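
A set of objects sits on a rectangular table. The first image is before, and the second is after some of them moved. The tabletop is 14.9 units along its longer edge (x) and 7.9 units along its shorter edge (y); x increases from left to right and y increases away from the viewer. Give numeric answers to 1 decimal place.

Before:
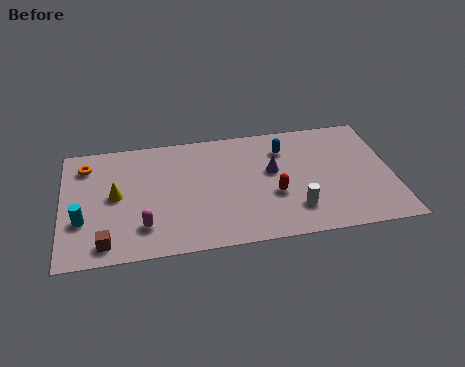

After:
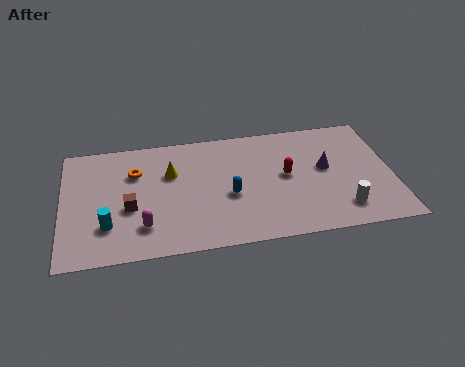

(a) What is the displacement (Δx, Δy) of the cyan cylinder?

(1.1, -0.5)

From the two frames, the cyan cylinder sits at roughly (0.9, 2.7) before and (2.0, 2.2) after.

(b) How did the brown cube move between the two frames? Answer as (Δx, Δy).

(1.1, 2.1)

The brown cube started near (1.9, 1.1) and ended near (3.0, 3.2).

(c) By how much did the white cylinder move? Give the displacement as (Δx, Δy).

(2.1, -0.3)

The white cylinder was at about (10.4, 1.9) and moved to about (12.5, 1.6).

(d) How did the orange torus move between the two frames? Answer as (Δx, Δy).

(2.2, -0.8)

From the two frames, the orange torus sits at roughly (1.1, 6.3) before and (3.3, 5.5) after.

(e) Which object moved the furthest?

the blue capsule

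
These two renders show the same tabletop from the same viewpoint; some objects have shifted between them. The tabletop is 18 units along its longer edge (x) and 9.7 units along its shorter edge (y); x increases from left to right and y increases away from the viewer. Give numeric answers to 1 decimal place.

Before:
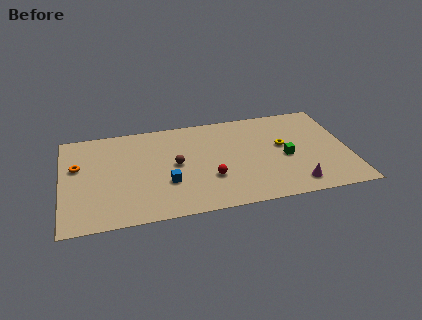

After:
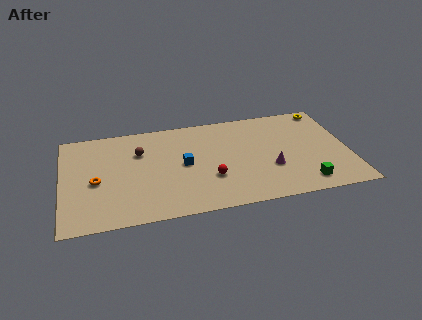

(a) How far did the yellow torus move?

4.4

The yellow torus moved from about (13.9, 5.5) to (16.9, 8.7), a distance of √(3.0² + 3.2²) ≈ 4.4.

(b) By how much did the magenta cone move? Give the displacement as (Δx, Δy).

(-1.4, 1.9)

From the two frames, the magenta cone sits at roughly (14.4, 1.5) before and (13.0, 3.4) after.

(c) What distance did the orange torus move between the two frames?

2.0

From (1.0, 6.0) to (2.1, 4.3), the orange torus covered √(1.1² + 1.7²) ≈ 2.0 units.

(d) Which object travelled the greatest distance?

the yellow torus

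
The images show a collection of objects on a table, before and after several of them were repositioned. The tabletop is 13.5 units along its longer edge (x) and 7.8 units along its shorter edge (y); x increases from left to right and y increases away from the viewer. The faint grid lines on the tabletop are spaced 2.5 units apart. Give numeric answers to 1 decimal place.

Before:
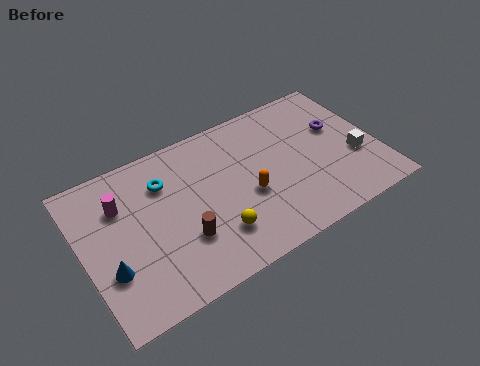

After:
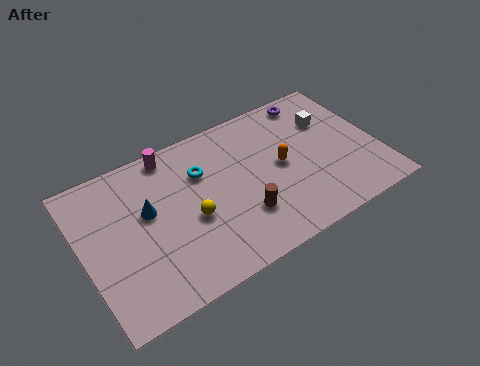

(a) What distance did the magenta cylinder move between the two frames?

2.9

From (1.9, 5.5) to (4.4, 7.0), the magenta cylinder covered √(2.5² + 1.5²) ≈ 2.9 units.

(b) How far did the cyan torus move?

1.7

The cyan torus moved from about (3.9, 5.7) to (5.6, 5.4), a distance of √(1.7² + 0.3²) ≈ 1.7.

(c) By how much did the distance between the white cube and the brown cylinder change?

-2.6

Before: roughly 8.1 units apart; after: 5.5. That's 2.6 units closer together.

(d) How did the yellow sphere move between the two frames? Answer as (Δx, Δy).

(-0.9, 1.3)

The yellow sphere was at about (5.7, 2.0) and moved to about (4.8, 3.3).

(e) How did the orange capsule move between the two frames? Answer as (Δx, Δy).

(1.7, 0.8)

The orange capsule was at about (7.4, 3.2) and moved to about (9.1, 4.0).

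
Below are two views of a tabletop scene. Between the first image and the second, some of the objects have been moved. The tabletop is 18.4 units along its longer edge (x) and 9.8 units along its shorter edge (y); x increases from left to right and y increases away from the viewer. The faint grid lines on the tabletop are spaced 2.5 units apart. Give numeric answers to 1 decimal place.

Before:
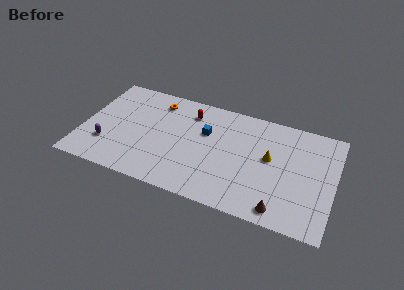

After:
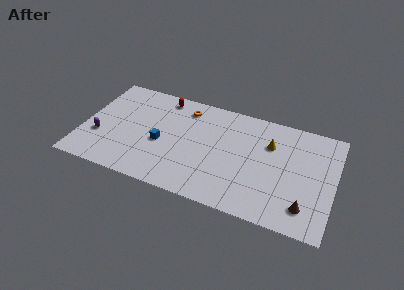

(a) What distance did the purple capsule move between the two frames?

0.8

From (1.9, 2.8) to (1.3, 3.4), the purple capsule covered √(0.6² + 0.6²) ≈ 0.8 units.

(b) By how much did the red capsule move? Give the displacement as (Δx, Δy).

(-2.1, 0.8)

From the two frames, the red capsule sits at roughly (7.6, 7.8) before and (5.5, 8.6) after.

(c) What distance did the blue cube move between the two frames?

3.7

The blue cube moved from about (8.9, 6.3) to (5.8, 4.2), a distance of √(3.1² + 2.1²) ≈ 3.7.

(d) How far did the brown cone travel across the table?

1.9

The brown cone was near (14.8, 1.2) before and (16.5, 2.0) after, so it travelled √(1.7² + 0.8²) ≈ 1.9 units.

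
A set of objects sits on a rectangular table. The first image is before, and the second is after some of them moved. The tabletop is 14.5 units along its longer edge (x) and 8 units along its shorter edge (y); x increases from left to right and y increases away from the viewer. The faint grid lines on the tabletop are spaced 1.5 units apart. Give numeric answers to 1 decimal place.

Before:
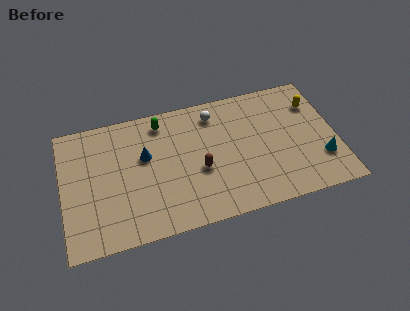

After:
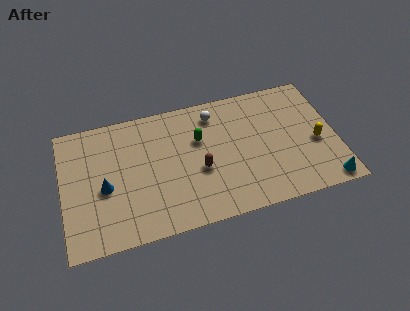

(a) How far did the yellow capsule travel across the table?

2.5

The yellow capsule was near (13.5, 5.9) before and (13.4, 3.4) after, so it travelled √(0.1² + 2.5²) ≈ 2.5 units.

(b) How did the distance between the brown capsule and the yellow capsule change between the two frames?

-0.6

They were about 6.8 units apart before and 6.2 after — 0.6 units closer together.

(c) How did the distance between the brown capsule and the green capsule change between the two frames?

-2.0

The distance was about 3.9 in the first image and 1.9 in the second, so they moved 2.0 units closer together.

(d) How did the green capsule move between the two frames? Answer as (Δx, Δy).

(1.9, -1.6)

The green capsule was at about (5.4, 6.8) and moved to about (7.3, 5.2).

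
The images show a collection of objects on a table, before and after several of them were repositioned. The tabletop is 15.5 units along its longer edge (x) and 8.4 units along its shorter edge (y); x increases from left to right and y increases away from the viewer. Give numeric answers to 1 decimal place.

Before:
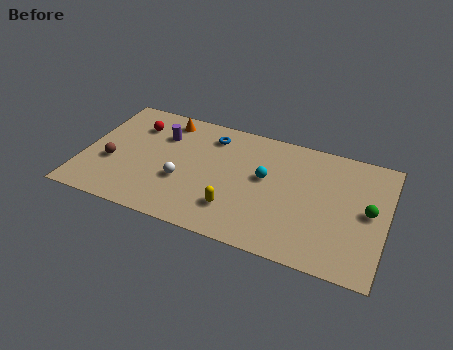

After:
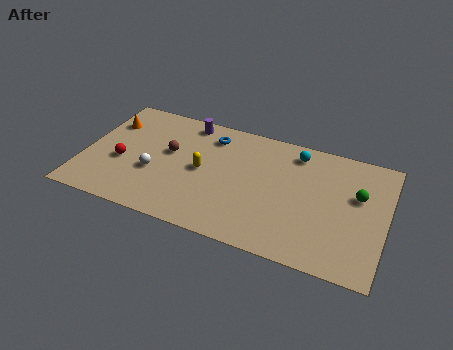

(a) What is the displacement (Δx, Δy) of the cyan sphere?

(1.4, 2.3)

The cyan sphere was at about (9.3, 4.8) and moved to about (10.7, 7.1).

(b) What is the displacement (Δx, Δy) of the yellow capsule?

(-1.9, 2.1)

From the two frames, the yellow capsule sits at roughly (8.0, 2.1) before and (6.1, 4.2) after.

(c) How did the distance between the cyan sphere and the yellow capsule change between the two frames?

+2.4

Before: roughly 3.0 units apart; after: 5.4. That's 2.4 units further apart.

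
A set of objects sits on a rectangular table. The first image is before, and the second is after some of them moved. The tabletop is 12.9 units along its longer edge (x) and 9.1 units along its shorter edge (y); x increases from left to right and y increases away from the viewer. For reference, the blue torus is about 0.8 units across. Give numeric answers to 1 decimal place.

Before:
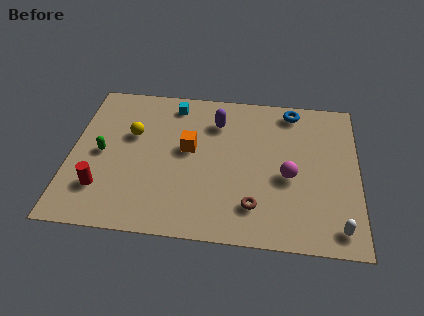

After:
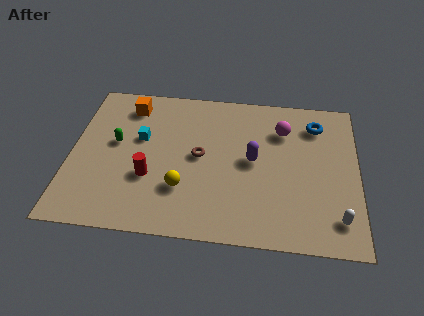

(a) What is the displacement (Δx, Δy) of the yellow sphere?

(2.4, -3.0)

The yellow sphere was at about (2.7, 5.7) and moved to about (5.1, 2.7).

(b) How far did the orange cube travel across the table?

3.7

The orange cube was near (5.3, 5.1) before and (2.5, 7.5) after, so it travelled √(2.8² + 2.4²) ≈ 3.7 units.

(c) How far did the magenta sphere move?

2.8

The magenta sphere moved from about (9.8, 3.9) to (9.5, 6.7), a distance of √(0.3² + 2.8²) ≈ 2.8.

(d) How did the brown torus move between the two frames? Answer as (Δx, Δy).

(-2.5, 2.7)

From the two frames, the brown torus sits at roughly (8.3, 2.0) before and (5.8, 4.7) after.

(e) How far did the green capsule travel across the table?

0.9

The green capsule moved from about (1.4, 4.4) to (2.0, 5.1), a distance of √(0.6² + 0.7²) ≈ 0.9.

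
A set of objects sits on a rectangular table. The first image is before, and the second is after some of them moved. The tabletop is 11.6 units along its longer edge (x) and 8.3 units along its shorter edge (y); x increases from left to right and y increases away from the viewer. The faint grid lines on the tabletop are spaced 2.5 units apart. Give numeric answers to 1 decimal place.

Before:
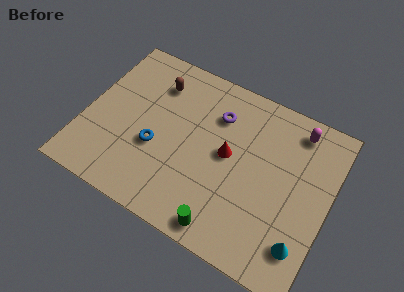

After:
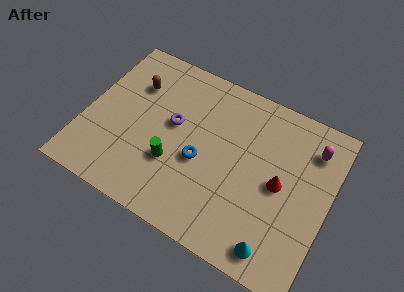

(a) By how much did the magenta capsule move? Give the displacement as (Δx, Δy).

(0.8, -0.6)

The magenta capsule started near (9.7, 7.1) and ended near (10.5, 6.5).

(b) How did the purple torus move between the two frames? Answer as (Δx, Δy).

(-1.9, -1.4)

The purple torus started near (6.0, 6.1) and ended near (4.1, 4.7).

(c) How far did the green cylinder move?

3.4

From (7.2, 0.9) to (4.4, 2.8), the green cylinder covered √(2.8² + 1.9²) ≈ 3.4 units.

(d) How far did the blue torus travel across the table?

2.1

From (3.5, 3.2) to (5.6, 3.5), the blue torus covered √(2.1² + 0.3²) ≈ 2.1 units.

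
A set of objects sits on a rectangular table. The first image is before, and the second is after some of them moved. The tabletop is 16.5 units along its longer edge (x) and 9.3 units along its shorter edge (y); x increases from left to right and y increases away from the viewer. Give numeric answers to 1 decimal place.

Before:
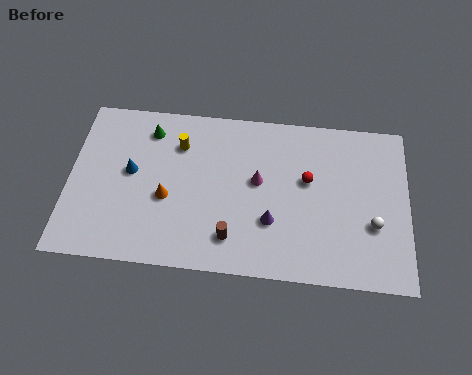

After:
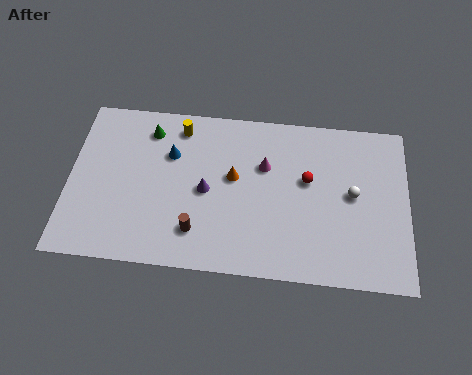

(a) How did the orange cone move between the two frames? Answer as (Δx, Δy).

(3.2, 1.5)

From the two frames, the orange cone sits at roughly (4.8, 3.8) before and (8.0, 5.3) after.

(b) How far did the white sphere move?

1.9

The white sphere was near (14.8, 3.3) before and (13.8, 4.9) after, so it travelled √(1.0² + 1.6²) ≈ 1.9 units.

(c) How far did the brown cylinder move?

1.7

From (8.0, 1.9) to (6.3, 2.1), the brown cylinder covered √(1.7² + 0.2²) ≈ 1.7 units.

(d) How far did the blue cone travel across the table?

2.2

From (3.0, 5.1) to (4.9, 6.3), the blue cone covered √(1.9² + 1.2²) ≈ 2.2 units.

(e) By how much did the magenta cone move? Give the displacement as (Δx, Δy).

(0.3, 0.9)

From the two frames, the magenta cone sits at roughly (9.2, 5.2) before and (9.5, 6.1) after.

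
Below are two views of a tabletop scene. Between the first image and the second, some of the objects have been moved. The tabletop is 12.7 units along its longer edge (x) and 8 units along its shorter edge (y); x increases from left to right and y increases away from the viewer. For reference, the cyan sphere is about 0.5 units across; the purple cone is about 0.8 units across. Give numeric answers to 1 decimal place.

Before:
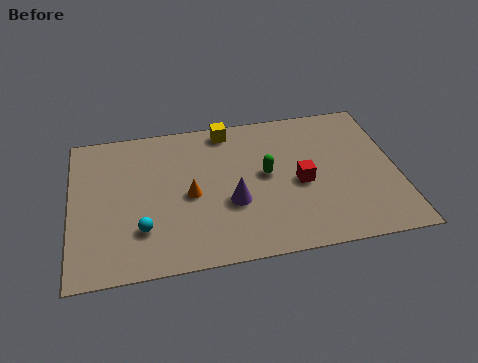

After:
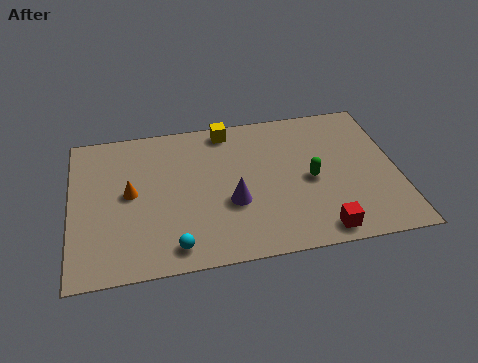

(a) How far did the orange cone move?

2.4

From (4.6, 3.7) to (2.3, 4.2), the orange cone covered √(2.3² + 0.5²) ≈ 2.4 units.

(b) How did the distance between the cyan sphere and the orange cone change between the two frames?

+1.1

The distance was about 2.4 in the first image and 3.5 in the second, so they moved 1.1 units further apart.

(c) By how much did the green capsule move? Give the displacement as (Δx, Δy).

(1.7, -0.6)

The green capsule was at about (7.6, 4.3) and moved to about (9.3, 3.7).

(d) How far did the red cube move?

2.8

The red cube was near (8.9, 3.6) before and (9.5, 0.9) after, so it travelled √(0.6² + 2.7²) ≈ 2.8 units.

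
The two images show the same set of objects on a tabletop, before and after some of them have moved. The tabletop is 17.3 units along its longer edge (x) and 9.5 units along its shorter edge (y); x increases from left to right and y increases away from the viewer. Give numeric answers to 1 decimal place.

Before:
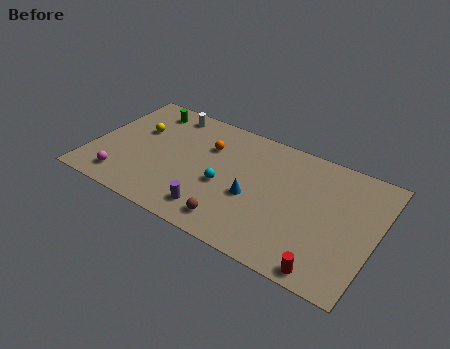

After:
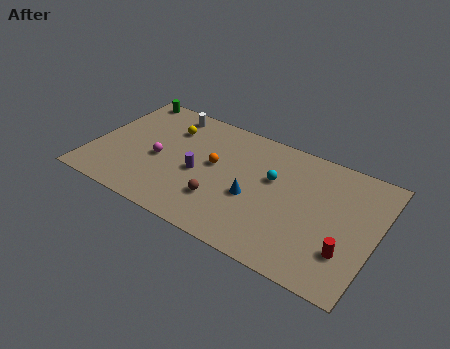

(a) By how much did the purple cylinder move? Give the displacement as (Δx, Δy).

(-1.3, 2.5)

The purple cylinder was at about (7.9, 1.7) and moved to about (6.6, 4.2).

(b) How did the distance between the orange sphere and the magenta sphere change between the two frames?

-3.2

Before: roughly 6.7 units apart; after: 3.5. That's 3.2 units closer together.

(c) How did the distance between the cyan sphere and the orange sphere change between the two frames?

+0.6

Before: roughly 3.0 units apart; after: 3.6. That's 0.6 units further apart.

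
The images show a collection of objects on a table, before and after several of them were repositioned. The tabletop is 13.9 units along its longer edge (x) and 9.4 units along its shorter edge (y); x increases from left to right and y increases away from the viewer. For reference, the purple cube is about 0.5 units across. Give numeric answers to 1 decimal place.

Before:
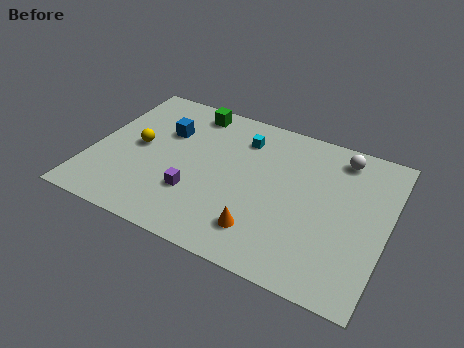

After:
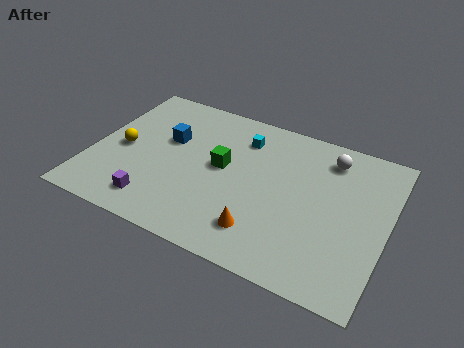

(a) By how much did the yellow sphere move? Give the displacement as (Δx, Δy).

(-0.7, -0.4)

The yellow sphere was at about (2.1, 4.8) and moved to about (1.4, 4.4).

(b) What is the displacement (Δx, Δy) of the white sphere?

(-0.5, -0.3)

The white sphere started near (11.4, 8.0) and ended near (10.9, 7.7).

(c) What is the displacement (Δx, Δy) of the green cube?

(1.9, -3.1)

From the two frames, the green cube sits at roughly (4.2, 8.2) before and (6.1, 5.1) after.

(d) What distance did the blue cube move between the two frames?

0.5

From (3.2, 6.3) to (3.4, 5.8), the blue cube covered √(0.2² + 0.5²) ≈ 0.5 units.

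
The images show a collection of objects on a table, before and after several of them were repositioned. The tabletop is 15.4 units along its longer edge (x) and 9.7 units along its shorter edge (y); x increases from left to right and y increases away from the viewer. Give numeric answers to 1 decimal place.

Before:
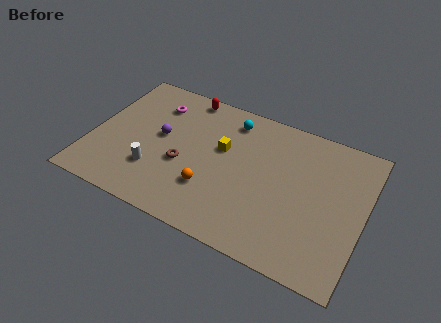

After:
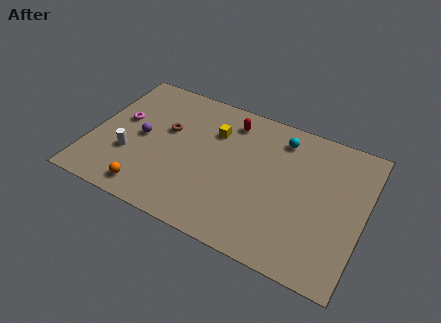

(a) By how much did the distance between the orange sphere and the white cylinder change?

-0.8

Before: roughly 3.2 units apart; after: 2.4. That's 0.8 units closer together.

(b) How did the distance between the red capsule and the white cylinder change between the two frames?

+0.9

They were about 6.1 units apart before and 7.0 after — 0.9 units further apart.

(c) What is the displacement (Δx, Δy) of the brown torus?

(-1.2, 2.0)

The brown torus was at about (5.3, 3.9) and moved to about (4.1, 5.9).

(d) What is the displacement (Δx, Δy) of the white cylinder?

(-1.5, 0.5)

The white cylinder was at about (3.8, 2.8) and moved to about (2.3, 3.3).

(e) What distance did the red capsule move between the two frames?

2.8

From (4.8, 8.8) to (7.5, 8.0), the red capsule covered √(2.7² + 0.8²) ≈ 2.8 units.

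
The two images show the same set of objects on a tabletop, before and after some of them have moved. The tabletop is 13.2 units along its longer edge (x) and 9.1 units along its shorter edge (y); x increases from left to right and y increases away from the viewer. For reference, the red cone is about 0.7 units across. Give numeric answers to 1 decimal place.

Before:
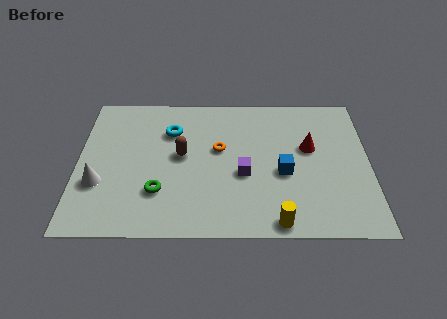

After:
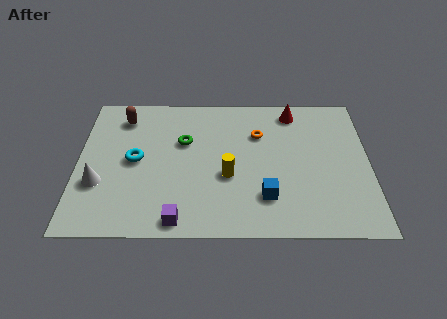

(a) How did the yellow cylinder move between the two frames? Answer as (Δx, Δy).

(-2.2, 2.8)

From the two frames, the yellow cylinder sits at roughly (9.0, 0.8) before and (6.8, 3.6) after.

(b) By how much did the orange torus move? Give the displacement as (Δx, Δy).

(1.8, 1.0)

From the two frames, the orange torus sits at roughly (6.4, 5.3) before and (8.2, 6.3) after.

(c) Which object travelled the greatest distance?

the purple cube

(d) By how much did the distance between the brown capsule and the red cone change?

+2.0

Before: roughly 5.8 units apart; after: 7.8. That's 2.0 units further apart.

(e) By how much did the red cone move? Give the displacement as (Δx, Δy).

(-0.7, 2.4)

The red cone was at about (10.5, 5.4) and moved to about (9.8, 7.8).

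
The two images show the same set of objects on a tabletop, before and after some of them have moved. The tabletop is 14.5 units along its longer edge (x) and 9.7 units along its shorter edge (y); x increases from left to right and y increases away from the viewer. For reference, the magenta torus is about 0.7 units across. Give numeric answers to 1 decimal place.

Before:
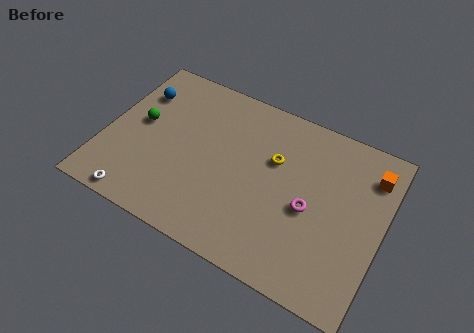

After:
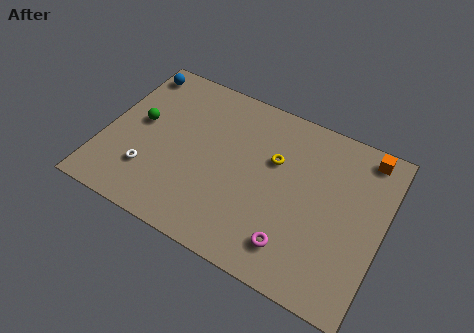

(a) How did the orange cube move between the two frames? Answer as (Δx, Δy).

(-0.4, 1.0)

From the two frames, the orange cube sits at roughly (13.6, 7.6) before and (13.2, 8.6) after.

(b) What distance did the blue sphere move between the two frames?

1.4

The blue sphere moved from about (1.3, 7.1) to (0.9, 8.4), a distance of √(0.4² + 1.3²) ≈ 1.4.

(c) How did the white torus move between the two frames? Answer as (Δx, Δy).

(0.3, 1.8)

The white torus started near (2.3, 0.8) and ended near (2.6, 2.6).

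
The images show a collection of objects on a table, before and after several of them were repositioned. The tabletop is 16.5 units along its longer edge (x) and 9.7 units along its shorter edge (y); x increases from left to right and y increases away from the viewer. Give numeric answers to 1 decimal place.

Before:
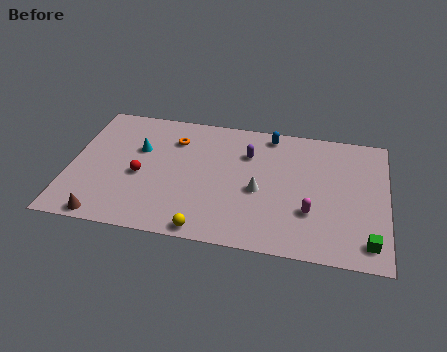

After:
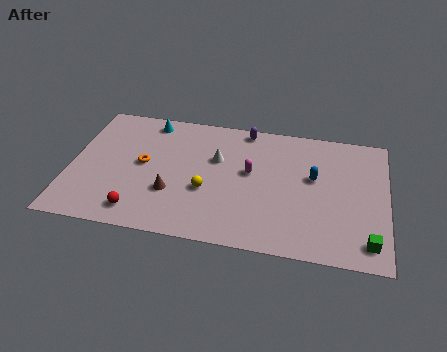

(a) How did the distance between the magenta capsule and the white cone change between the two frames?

-1.0

They were about 2.9 units apart before and 1.9 after — 1.0 units closer together.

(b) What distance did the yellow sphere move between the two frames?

2.9

The yellow sphere was near (7.3, 0.8) before and (7.2, 3.7) after, so it travelled √(0.1² + 2.9²) ≈ 2.9 units.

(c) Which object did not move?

the green cube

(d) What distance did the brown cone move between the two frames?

4.1

The brown cone moved from about (2.1, 0.8) to (5.4, 3.2), a distance of √(3.3² + 2.4²) ≈ 4.1.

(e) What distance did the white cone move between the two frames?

3.0

The white cone moved from about (9.9, 4.2) to (7.6, 6.2), a distance of √(2.3² + 2.0²) ≈ 3.0.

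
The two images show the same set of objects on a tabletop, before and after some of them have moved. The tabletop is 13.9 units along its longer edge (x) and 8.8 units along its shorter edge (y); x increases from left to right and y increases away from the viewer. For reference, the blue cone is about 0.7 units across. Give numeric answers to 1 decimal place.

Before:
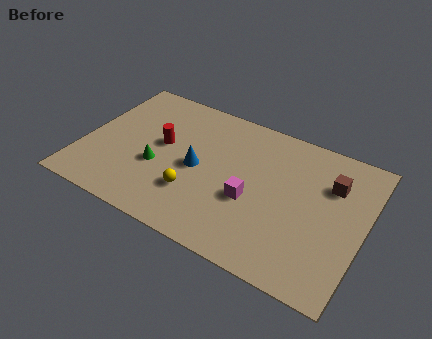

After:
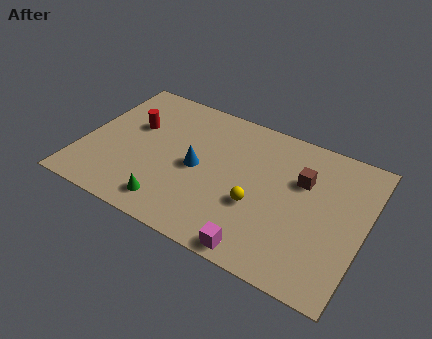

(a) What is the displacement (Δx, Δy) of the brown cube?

(-1.4, -0.4)

The brown cube was at about (12.1, 6.2) and moved to about (10.7, 5.8).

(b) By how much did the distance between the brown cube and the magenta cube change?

+0.7

Before: roughly 4.5 units apart; after: 5.2. That's 0.7 units further apart.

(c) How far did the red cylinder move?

1.6

The red cylinder moved from about (3.8, 4.9) to (2.3, 5.5), a distance of √(1.5² + 0.6²) ≈ 1.6.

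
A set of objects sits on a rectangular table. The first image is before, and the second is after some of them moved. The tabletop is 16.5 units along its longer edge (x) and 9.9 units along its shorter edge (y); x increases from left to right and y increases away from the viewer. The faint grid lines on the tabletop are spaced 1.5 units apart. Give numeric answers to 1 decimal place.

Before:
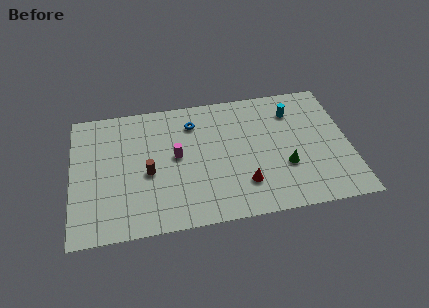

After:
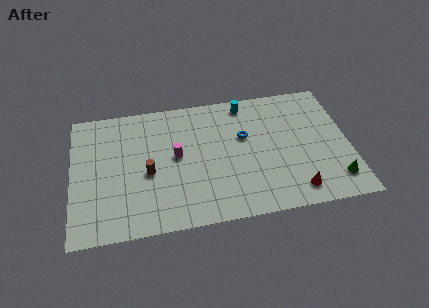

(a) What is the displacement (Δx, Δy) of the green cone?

(2.9, -1.5)

The green cone was at about (12.6, 3.4) and moved to about (15.5, 1.9).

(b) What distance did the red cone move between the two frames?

3.2

The red cone moved from about (10.1, 2.5) to (13.1, 1.5), a distance of √(3.0² + 1.0²) ≈ 3.2.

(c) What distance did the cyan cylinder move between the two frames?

3.0

The cyan cylinder was near (13.3, 7.6) before and (10.5, 8.7) after, so it travelled √(2.8² + 1.1²) ≈ 3.0 units.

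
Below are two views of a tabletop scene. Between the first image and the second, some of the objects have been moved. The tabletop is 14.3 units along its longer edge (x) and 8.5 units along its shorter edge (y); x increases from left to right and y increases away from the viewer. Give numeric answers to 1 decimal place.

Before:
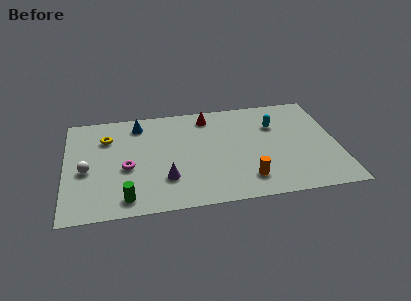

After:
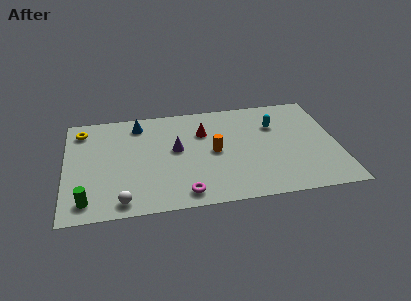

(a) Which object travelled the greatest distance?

the magenta torus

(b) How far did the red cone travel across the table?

1.3

From (7.6, 7.2) to (7.3, 5.9), the red cone covered √(0.3² + 1.3²) ≈ 1.3 units.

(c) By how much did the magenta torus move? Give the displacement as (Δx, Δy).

(2.9, -2.5)

The magenta torus started near (3.2, 3.6) and ended near (6.1, 1.1).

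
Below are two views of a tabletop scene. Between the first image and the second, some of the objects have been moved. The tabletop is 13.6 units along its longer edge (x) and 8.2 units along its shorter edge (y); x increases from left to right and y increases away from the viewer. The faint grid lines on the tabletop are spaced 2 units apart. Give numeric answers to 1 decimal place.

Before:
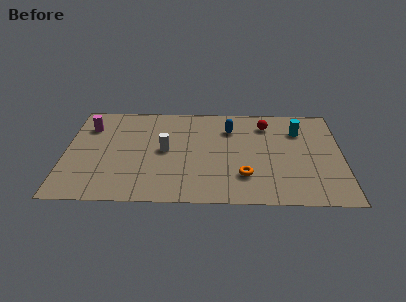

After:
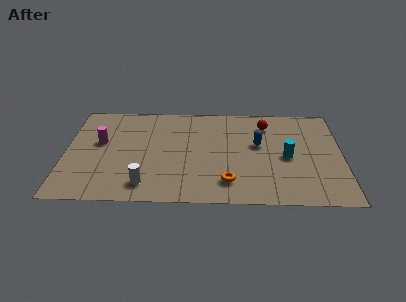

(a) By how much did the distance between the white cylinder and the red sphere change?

+2.3

The distance was about 5.5 in the first image and 7.8 in the second, so they moved 2.3 units further apart.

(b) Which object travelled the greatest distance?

the white cylinder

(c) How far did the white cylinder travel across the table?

2.9

The white cylinder was near (4.9, 4.2) before and (4.0, 1.4) after, so it travelled √(0.9² + 2.8²) ≈ 2.9 units.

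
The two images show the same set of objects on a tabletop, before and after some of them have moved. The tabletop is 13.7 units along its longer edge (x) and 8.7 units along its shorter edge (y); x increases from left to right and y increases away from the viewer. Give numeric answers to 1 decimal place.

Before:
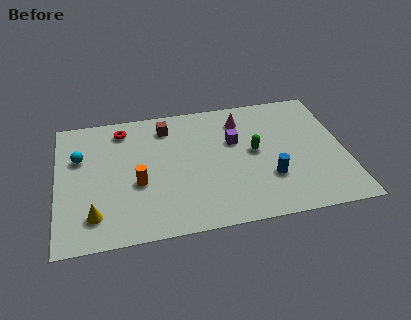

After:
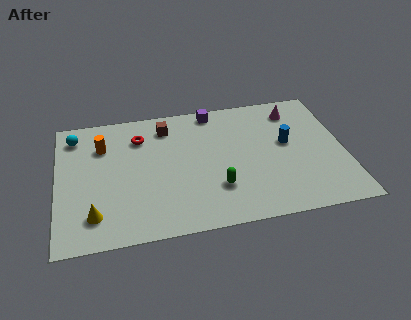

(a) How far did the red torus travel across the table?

1.1

From (3.2, 7.3) to (4.0, 6.6), the red torus covered √(0.8² + 0.7²) ≈ 1.1 units.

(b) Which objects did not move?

the brown cube and the yellow cone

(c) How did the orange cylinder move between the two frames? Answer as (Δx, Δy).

(-1.6, 2.8)

From the two frames, the orange cylinder sits at roughly (3.8, 3.5) before and (2.2, 6.3) after.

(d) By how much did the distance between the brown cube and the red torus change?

-0.7

Before: roughly 2.1 units apart; after: 1.4. That's 0.7 units closer together.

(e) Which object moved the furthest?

the orange cylinder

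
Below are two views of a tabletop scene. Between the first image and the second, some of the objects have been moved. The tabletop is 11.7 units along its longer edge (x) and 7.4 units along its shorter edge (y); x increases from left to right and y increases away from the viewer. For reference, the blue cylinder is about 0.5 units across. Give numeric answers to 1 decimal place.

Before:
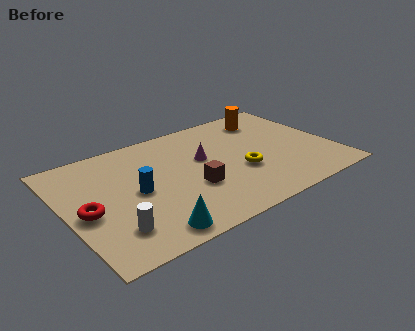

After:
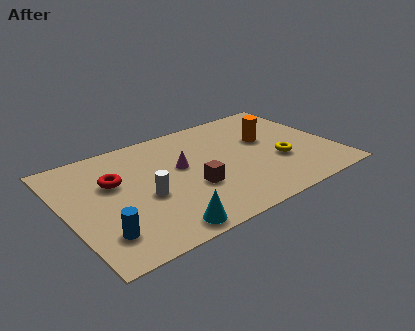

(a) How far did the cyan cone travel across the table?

0.5

The cyan cone was near (3.1, 0.9) before and (3.6, 0.8) after, so it travelled √(0.5² + 0.1²) ≈ 0.5 units.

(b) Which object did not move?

the brown cube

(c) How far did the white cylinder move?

2.1

The white cylinder was near (1.7, 1.7) before and (3.3, 3.1) after, so it travelled √(1.6² + 1.4²) ≈ 2.1 units.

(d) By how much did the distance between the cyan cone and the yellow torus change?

+1.1

They were about 4.8 units apart before and 5.9 after — 1.1 units further apart.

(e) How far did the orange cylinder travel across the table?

1.6

The orange cylinder was near (9.4, 6.0) before and (9.0, 4.5) after, so it travelled √(0.4² + 1.5²) ≈ 1.6 units.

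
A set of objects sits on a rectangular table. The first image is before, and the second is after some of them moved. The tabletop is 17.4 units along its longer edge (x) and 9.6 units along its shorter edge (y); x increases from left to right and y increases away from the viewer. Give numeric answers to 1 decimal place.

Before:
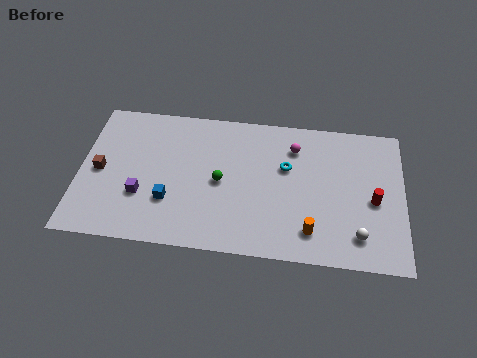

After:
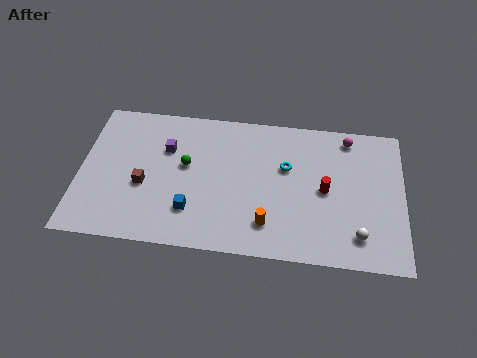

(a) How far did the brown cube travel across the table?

2.5

The brown cube was near (1.1, 4.6) before and (3.5, 3.9) after, so it travelled √(2.4² + 0.7²) ≈ 2.5 units.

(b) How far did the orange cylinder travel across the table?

2.3

The orange cylinder moved from about (12.5, 1.9) to (10.2, 2.1), a distance of √(2.3² + 0.2²) ≈ 2.3.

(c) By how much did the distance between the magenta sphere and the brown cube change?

+1.0

They were about 10.8 units apart before and 11.8 after — 1.0 units further apart.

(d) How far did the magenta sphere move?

3.1

The magenta sphere was near (11.5, 7.4) before and (14.4, 8.4) after, so it travelled √(2.9² + 1.0²) ≈ 3.1 units.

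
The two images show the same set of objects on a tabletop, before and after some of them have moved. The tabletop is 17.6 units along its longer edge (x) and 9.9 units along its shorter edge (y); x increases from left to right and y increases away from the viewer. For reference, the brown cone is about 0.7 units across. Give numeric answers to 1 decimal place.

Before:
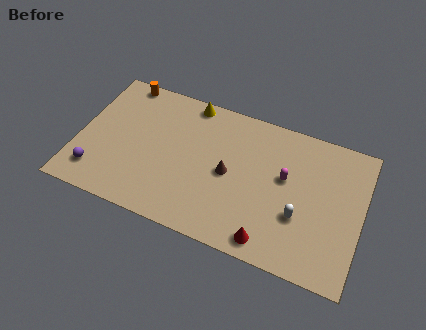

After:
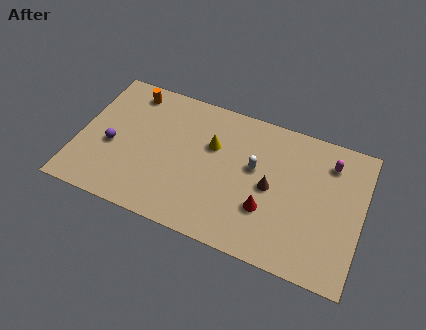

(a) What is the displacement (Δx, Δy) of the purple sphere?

(0.7, 2.2)

The purple sphere was at about (1.4, 2.0) and moved to about (2.1, 4.2).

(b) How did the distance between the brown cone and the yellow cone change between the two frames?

-1.0

They were about 5.1 units apart before and 4.1 after — 1.0 units closer together.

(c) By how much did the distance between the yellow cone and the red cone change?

-4.8

Before: roughly 9.7 units apart; after: 4.9. That's 4.8 units closer together.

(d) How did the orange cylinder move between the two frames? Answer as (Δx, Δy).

(0.6, -0.6)

From the two frames, the orange cylinder sits at roughly (2.2, 9.1) before and (2.8, 8.5) after.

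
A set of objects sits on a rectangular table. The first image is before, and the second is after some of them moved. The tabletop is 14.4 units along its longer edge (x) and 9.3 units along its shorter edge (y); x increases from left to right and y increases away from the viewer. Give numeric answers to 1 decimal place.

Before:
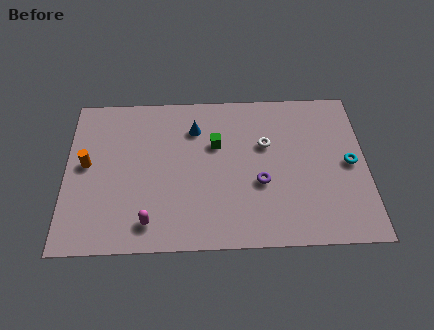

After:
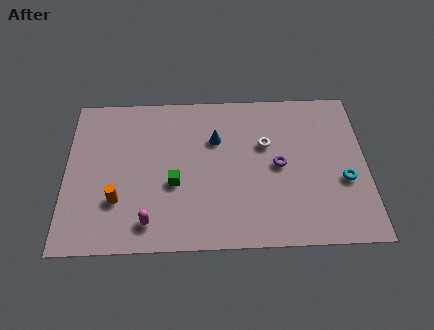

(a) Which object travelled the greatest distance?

the green cube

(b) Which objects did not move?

the magenta capsule and the white torus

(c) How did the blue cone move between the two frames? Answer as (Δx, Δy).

(1.0, -0.7)

From the two frames, the blue cone sits at roughly (6.2, 7.0) before and (7.2, 6.3) after.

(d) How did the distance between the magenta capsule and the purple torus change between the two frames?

+1.2

The distance was about 5.7 in the first image and 6.9 in the second, so they moved 1.2 units further apart.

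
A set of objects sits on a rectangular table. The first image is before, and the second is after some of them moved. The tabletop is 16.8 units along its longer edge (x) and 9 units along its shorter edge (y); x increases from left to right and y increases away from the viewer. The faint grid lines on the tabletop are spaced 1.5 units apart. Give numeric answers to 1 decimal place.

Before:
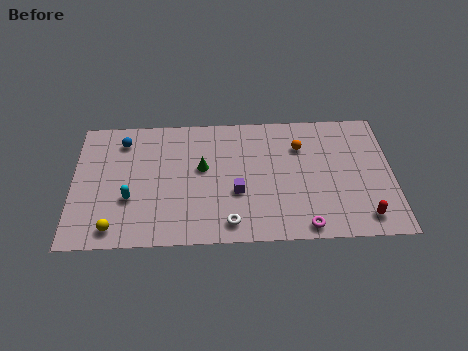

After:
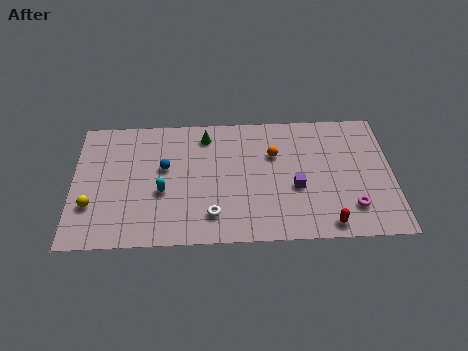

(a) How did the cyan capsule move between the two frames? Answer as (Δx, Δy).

(1.7, 0.4)

From the two frames, the cyan capsule sits at roughly (3.0, 3.2) before and (4.7, 3.6) after.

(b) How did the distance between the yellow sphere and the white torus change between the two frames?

+0.4

They were about 6.0 units apart before and 6.4 after — 0.4 units further apart.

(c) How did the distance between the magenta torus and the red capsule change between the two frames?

-1.4

Before: roughly 3.1 units apart; after: 1.7. That's 1.4 units closer together.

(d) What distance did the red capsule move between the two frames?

1.9

From (15.2, 1.4) to (13.3, 1.0), the red capsule covered √(1.9² + 0.4²) ≈ 1.9 units.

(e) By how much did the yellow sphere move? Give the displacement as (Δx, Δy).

(-1.2, 1.6)

The yellow sphere was at about (2.2, 1.2) and moved to about (1.0, 2.8).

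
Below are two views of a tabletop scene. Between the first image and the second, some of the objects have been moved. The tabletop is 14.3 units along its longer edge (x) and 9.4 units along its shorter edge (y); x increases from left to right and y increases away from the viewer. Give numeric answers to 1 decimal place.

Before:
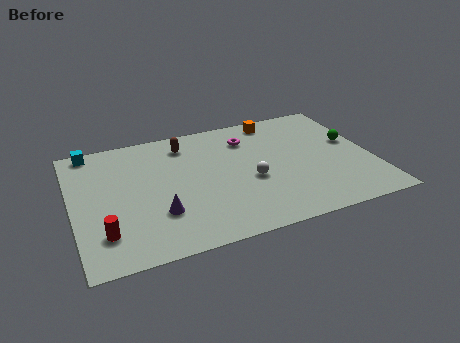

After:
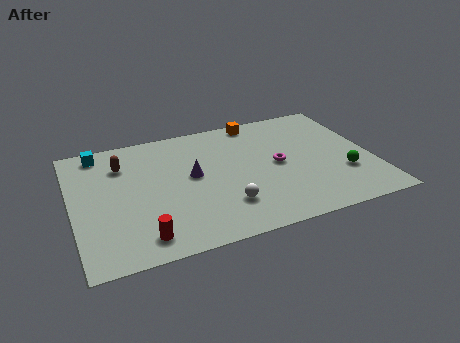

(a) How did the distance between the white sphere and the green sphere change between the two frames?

+0.5

They were about 5.3 units apart before and 5.8 after — 0.5 units further apart.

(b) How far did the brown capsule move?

3.2

The brown capsule moved from about (5.6, 7.7) to (2.5, 7.0), a distance of √(3.1² + 0.7²) ≈ 3.2.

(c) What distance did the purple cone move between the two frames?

2.9

The purple cone moved from about (3.9, 2.8) to (5.7, 5.1), a distance of √(1.8² + 2.3²) ≈ 2.9.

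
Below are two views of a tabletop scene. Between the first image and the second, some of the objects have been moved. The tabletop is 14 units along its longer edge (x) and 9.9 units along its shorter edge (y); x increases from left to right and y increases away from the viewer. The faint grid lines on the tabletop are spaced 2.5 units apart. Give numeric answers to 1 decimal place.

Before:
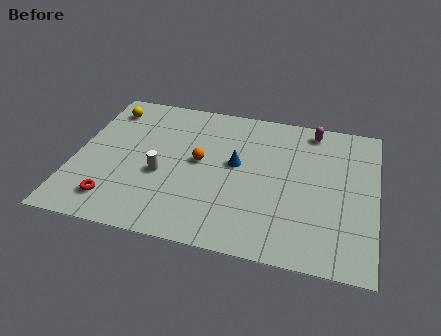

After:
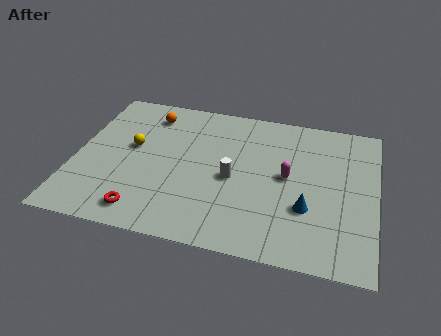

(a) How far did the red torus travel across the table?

1.5

The red torus moved from about (2.1, 1.8) to (3.5, 1.4), a distance of √(1.4² + 0.4²) ≈ 1.5.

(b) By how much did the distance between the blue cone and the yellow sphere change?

+1.8

The distance was about 6.8 in the first image and 8.6 in the second, so they moved 1.8 units further apart.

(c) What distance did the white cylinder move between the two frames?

3.3

The white cylinder moved from about (4.1, 4.0) to (7.4, 4.5), a distance of √(3.3² + 0.5²) ≈ 3.3.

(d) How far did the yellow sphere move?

2.9

From (1.2, 8.1) to (2.6, 5.6), the yellow sphere covered √(1.4² + 2.5²) ≈ 2.9 units.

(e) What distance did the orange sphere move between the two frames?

3.8

The orange sphere was near (5.8, 5.3) before and (3.2, 8.1) after, so it travelled √(2.6² + 2.8²) ≈ 3.8 units.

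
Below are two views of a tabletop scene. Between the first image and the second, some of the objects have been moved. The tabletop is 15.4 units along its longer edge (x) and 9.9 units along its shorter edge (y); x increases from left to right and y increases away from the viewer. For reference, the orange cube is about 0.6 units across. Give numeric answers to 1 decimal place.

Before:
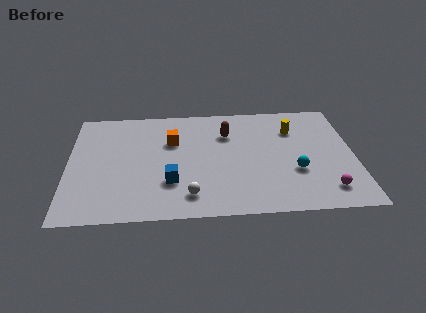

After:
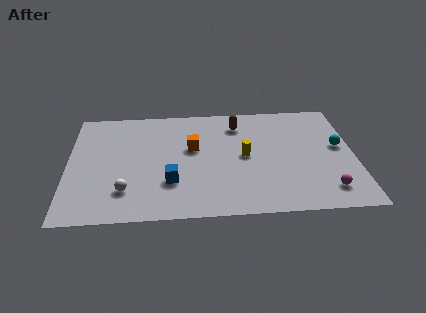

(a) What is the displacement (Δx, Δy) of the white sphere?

(-3.4, 0.6)

The white sphere was at about (6.5, 1.8) and moved to about (3.1, 2.4).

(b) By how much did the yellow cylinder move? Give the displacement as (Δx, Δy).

(-2.7, -2.2)

From the two frames, the yellow cylinder sits at roughly (12.2, 7.2) before and (9.5, 5.0) after.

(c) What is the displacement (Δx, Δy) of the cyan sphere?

(2.4, 2.0)

The cyan sphere started near (12.2, 3.5) and ended near (14.6, 5.5).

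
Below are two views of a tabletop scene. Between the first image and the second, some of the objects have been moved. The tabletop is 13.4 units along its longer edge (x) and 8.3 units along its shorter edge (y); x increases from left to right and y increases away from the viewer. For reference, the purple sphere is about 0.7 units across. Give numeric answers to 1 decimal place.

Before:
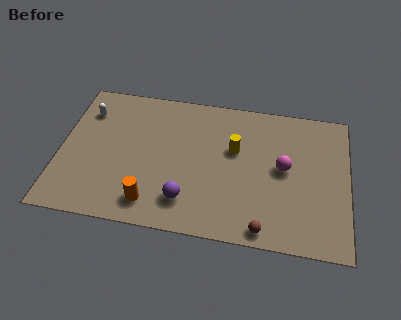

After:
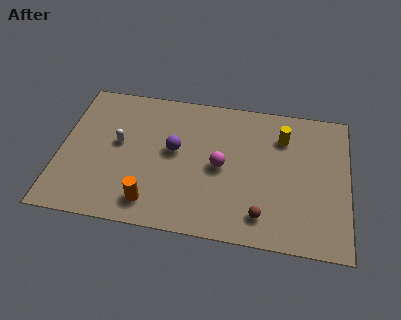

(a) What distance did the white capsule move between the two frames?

2.3

The white capsule was near (1.1, 6.3) before and (2.7, 4.6) after, so it travelled √(1.6² + 1.7²) ≈ 2.3 units.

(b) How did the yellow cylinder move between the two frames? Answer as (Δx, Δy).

(2.2, 1.1)

From the two frames, the yellow cylinder sits at roughly (8.1, 5.1) before and (10.3, 6.2) after.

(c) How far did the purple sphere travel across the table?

2.9

The purple sphere was near (6.0, 1.8) before and (5.3, 4.6) after, so it travelled √(0.7² + 2.8²) ≈ 2.9 units.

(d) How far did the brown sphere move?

0.7

The brown sphere moved from about (9.6, 0.8) to (9.5, 1.5), a distance of √(0.1² + 0.7²) ≈ 0.7.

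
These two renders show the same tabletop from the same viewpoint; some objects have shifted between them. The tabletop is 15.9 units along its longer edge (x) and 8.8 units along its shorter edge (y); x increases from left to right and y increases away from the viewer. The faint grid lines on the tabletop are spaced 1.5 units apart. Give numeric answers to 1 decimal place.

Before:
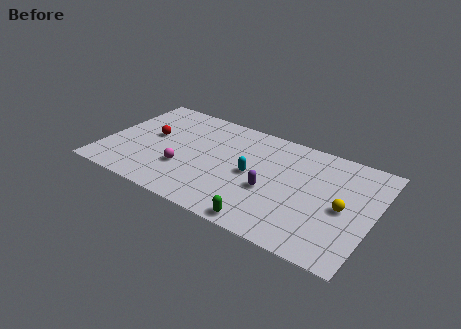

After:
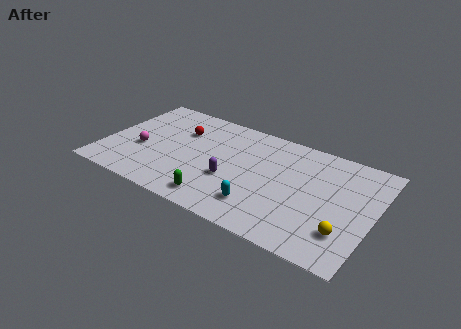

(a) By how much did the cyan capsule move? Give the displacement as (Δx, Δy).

(0.8, -2.3)

The cyan capsule was at about (8.8, 4.3) and moved to about (9.6, 2.0).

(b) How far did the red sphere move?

2.0

From (2.6, 4.9) to (4.2, 6.1), the red sphere covered √(1.6² + 1.2²) ≈ 2.0 units.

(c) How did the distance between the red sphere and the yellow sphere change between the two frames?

-0.6

Before: roughly 11.6 units apart; after: 11.0. That's 0.6 units closer together.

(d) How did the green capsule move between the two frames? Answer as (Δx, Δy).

(-2.9, 0.5)

The green capsule was at about (10.1, 0.8) and moved to about (7.2, 1.3).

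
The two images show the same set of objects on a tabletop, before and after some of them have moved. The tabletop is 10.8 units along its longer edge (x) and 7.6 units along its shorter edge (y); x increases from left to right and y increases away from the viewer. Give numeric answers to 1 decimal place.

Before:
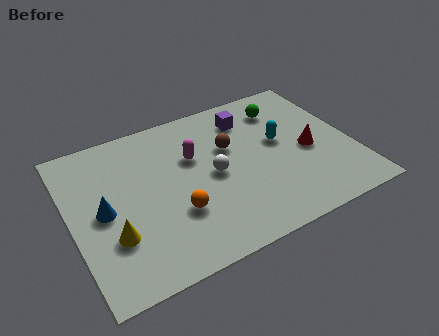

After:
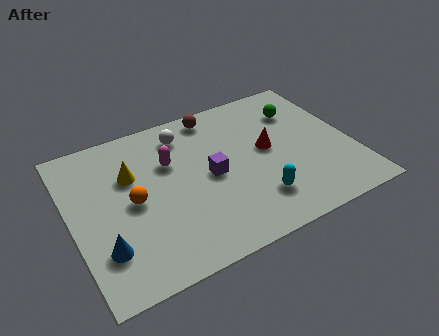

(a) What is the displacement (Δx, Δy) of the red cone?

(-1.5, 0.7)

The red cone was at about (9.1, 3.4) and moved to about (7.6, 4.1).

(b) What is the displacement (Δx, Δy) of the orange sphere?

(-1.5, 1.2)

The orange sphere was at about (3.8, 2.5) and moved to about (2.3, 3.7).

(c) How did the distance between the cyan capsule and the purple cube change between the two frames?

+0.4

The distance was about 2.0 in the first image and 2.4 in the second, so they moved 0.4 units further apart.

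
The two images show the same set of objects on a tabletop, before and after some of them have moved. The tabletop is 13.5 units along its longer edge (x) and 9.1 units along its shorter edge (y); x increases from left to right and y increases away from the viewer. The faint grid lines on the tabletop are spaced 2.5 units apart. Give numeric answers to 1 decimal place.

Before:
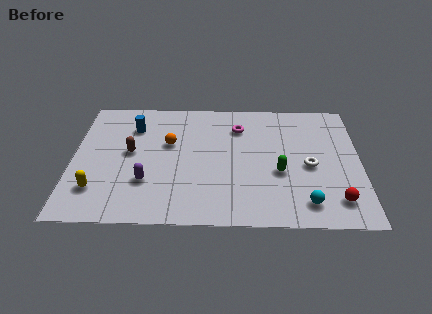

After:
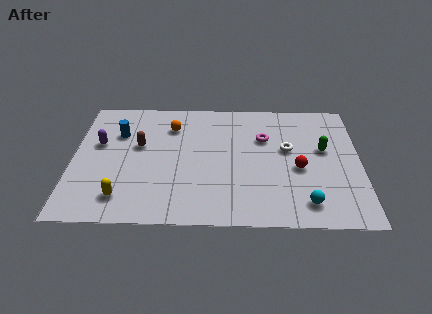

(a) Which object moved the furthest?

the purple capsule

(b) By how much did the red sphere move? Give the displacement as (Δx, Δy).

(-1.7, 2.2)

The red sphere was at about (12.3, 1.7) and moved to about (10.6, 3.9).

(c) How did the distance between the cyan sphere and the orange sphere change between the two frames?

+0.7

The distance was about 7.6 in the first image and 8.3 in the second, so they moved 0.7 units further apart.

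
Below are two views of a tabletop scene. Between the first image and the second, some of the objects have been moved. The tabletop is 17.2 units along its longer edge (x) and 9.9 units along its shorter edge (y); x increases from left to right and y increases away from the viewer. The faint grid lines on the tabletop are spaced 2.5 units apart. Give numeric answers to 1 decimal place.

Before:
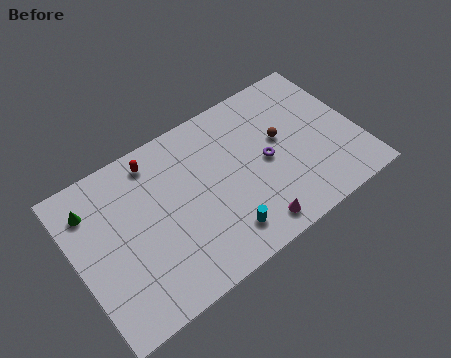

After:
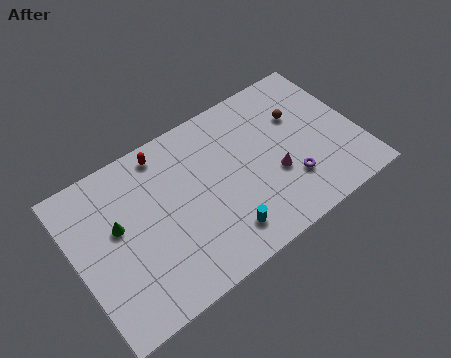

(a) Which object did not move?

the cyan cylinder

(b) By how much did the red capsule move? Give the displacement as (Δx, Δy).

(0.6, 0.2)

The red capsule was at about (5.3, 8.5) and moved to about (5.9, 8.7).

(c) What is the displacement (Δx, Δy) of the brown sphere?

(1.3, 0.9)

The brown sphere was at about (12.7, 5.7) and moved to about (14.0, 6.6).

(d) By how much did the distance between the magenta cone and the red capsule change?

-0.8

Before: roughly 8.6 units apart; after: 7.8. That's 0.8 units closer together.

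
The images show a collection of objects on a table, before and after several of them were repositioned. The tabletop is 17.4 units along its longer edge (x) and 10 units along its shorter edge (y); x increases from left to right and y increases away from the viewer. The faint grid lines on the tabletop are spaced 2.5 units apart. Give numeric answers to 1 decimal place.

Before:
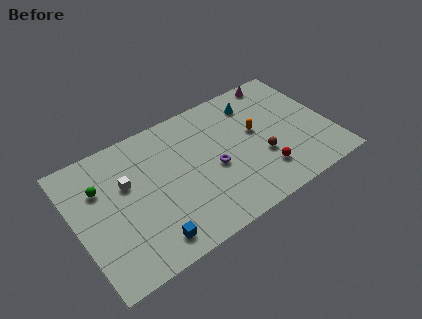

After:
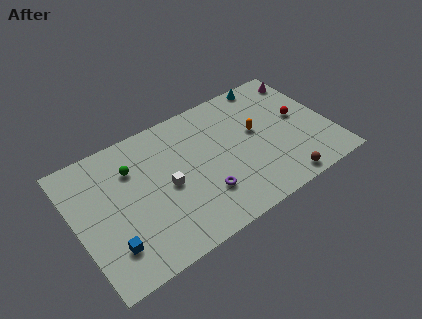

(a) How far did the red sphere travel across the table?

4.3

The red sphere was near (12.4, 2.4) before and (15.5, 5.4) after, so it travelled √(3.1² + 3.0²) ≈ 4.3 units.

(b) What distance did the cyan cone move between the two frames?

1.8

From (12.8, 8.0) to (14.1, 9.2), the cyan cone covered √(1.3² + 1.2²) ≈ 1.8 units.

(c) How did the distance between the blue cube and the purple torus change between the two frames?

+0.7

Before: roughly 5.7 units apart; after: 6.4. That's 0.7 units further apart.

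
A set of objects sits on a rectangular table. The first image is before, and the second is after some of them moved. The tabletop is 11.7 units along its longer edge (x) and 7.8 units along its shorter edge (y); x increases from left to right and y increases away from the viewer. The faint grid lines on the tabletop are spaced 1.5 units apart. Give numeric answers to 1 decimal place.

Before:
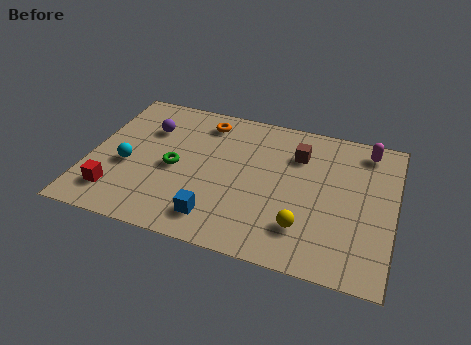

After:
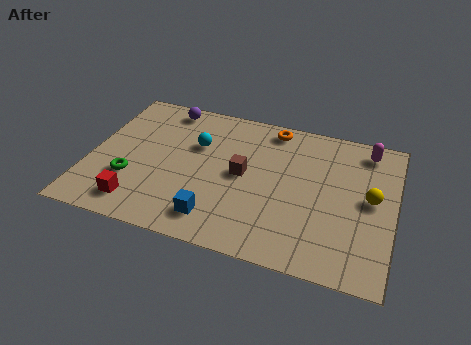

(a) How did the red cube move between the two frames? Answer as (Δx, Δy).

(0.9, -0.3)

The red cube started near (1.2, 1.6) and ended near (2.1, 1.3).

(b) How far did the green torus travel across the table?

1.9

The green torus moved from about (3.3, 3.6) to (1.7, 2.5), a distance of √(1.6² + 1.1²) ≈ 1.9.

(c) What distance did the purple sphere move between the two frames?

1.5

From (2.1, 5.5) to (2.6, 6.9), the purple sphere covered √(0.5² + 1.4²) ≈ 1.5 units.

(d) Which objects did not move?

the magenta capsule and the blue cube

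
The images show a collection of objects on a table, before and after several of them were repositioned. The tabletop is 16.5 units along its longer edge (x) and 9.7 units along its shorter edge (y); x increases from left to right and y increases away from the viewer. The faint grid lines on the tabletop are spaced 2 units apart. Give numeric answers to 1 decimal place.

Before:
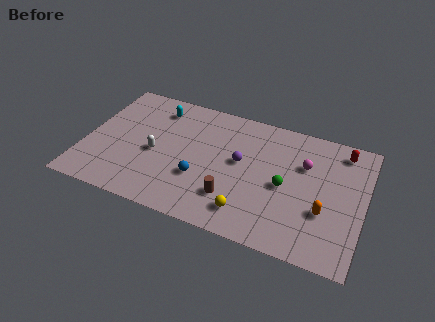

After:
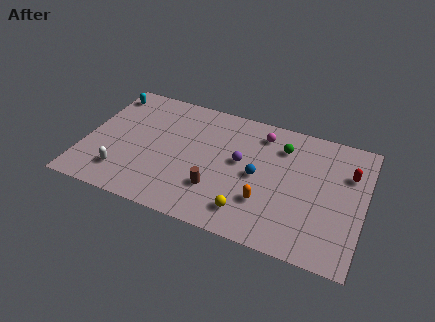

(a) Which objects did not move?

the purple sphere and the yellow sphere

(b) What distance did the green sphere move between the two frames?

2.9

The green sphere moved from about (11.9, 4.5) to (11.5, 7.4), a distance of √(0.4² + 2.9²) ≈ 2.9.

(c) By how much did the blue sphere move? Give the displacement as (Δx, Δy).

(3.3, 1.4)

The blue sphere started near (7.0, 3.3) and ended near (10.3, 4.7).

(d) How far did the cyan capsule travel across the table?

3.1

The cyan capsule was near (3.9, 7.9) before and (0.8, 8.2) after, so it travelled √(3.1² + 0.3²) ≈ 3.1 units.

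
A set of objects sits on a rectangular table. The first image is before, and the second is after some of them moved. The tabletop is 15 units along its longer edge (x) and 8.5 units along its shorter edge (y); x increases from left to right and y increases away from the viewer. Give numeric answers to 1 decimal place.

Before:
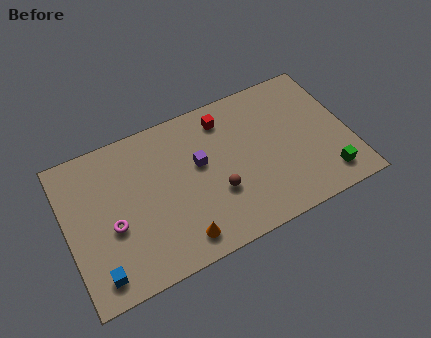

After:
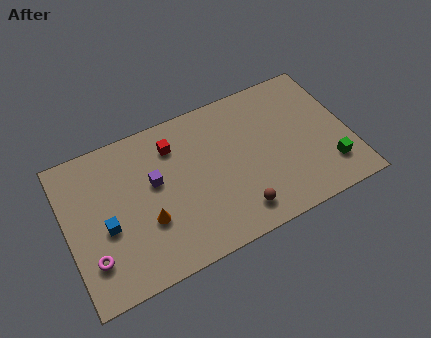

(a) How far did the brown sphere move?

1.7

The brown sphere was near (7.8, 3.0) before and (8.7, 1.5) after, so it travelled √(0.9² + 1.5²) ≈ 1.7 units.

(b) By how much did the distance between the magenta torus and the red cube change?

-0.8

They were about 7.3 units apart before and 6.5 after — 0.8 units closer together.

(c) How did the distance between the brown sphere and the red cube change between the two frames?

+1.7

The distance was about 4.1 in the first image and 5.8 in the second, so they moved 1.7 units further apart.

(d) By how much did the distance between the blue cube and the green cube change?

-0.4

The distance was about 12.2 in the first image and 11.8 in the second, so they moved 0.4 units closer together.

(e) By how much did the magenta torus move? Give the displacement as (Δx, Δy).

(-1.2, -1.3)

From the two frames, the magenta torus sits at roughly (2.3, 3.5) before and (1.1, 2.2) after.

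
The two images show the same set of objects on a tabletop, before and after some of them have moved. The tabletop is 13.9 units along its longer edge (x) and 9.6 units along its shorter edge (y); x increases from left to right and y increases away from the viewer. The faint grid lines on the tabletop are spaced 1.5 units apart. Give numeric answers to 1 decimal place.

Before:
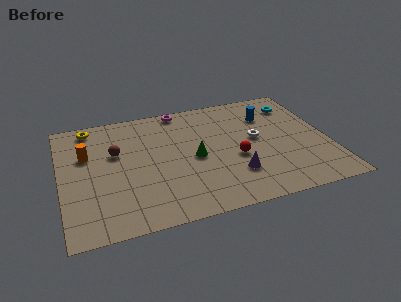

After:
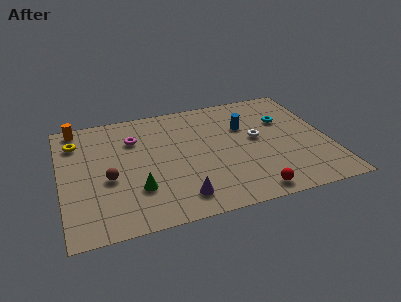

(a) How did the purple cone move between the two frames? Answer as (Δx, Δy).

(-2.9, -1.0)

The purple cone started near (8.8, 2.6) and ended near (5.9, 1.6).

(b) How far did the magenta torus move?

3.2

From (6.5, 8.8) to (3.9, 6.9), the magenta torus covered √(2.6² + 1.9²) ≈ 3.2 units.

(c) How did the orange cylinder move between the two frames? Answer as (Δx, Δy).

(-0.4, 2.5)

The orange cylinder started near (1.4, 6.2) and ended near (1.0, 8.7).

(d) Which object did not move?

the white torus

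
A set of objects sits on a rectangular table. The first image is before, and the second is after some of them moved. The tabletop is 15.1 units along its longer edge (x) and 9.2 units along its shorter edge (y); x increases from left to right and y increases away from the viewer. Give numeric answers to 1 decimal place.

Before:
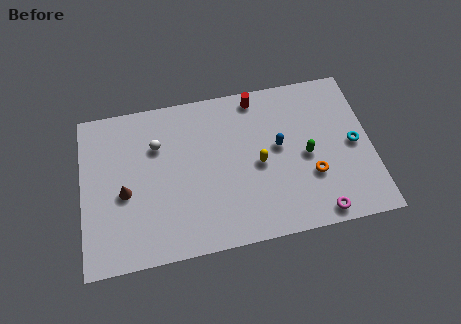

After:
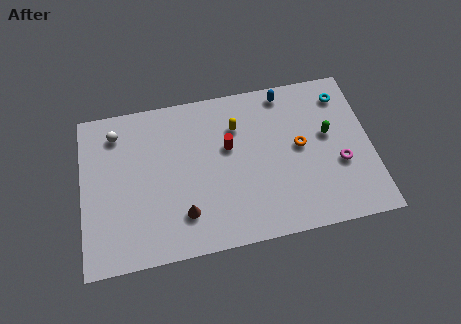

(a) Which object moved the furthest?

the brown cone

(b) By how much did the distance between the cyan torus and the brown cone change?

-1.9

Before: roughly 12.0 units apart; after: 10.1. That's 1.9 units closer together.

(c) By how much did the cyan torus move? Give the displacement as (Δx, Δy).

(-0.4, 3.0)

From the two frames, the cyan torus sits at roughly (14.2, 4.5) before and (13.8, 7.5) after.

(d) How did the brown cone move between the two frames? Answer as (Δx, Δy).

(3.0, -1.8)

The brown cone started near (2.2, 4.0) and ended near (5.2, 2.2).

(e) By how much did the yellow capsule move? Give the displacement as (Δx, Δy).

(-1.0, 2.4)

From the two frames, the yellow capsule sits at roughly (9.2, 4.3) before and (8.2, 6.7) after.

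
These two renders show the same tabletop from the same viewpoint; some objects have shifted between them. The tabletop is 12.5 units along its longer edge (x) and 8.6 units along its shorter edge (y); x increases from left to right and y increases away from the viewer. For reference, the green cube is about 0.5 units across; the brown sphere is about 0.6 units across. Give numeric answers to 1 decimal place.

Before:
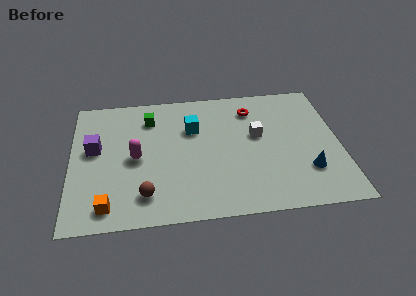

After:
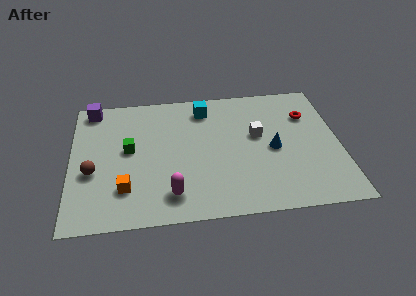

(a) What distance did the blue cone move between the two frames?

2.2

From (10.9, 2.4) to (9.4, 4.0), the blue cone covered √(1.5² + 1.6²) ≈ 2.2 units.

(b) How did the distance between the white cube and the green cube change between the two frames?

+0.7

The distance was about 5.3 in the first image and 6.0 in the second, so they moved 0.7 units further apart.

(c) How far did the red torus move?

2.7

The red torus moved from about (8.5, 6.8) to (11.1, 6.1), a distance of √(2.6² + 0.7²) ≈ 2.7.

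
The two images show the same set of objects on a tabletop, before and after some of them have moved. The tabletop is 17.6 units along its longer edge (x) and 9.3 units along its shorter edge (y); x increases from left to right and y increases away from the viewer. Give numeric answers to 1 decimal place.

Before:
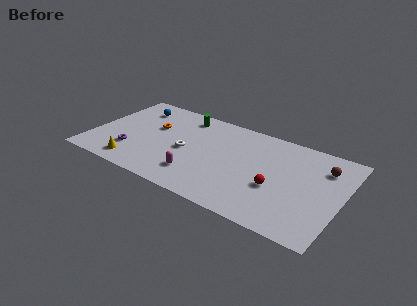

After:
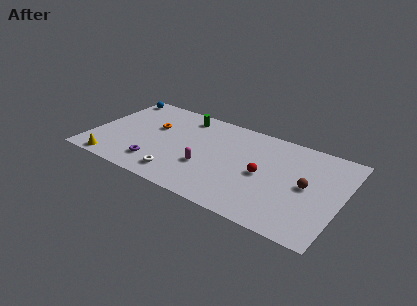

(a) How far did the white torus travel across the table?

2.7

The white torus was near (6.7, 4.3) before and (6.6, 1.6) after, so it travelled √(0.1² + 2.7²) ≈ 2.7 units.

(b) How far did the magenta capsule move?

1.2

The magenta capsule was near (7.8, 2.2) before and (8.3, 3.3) after, so it travelled √(0.5² + 1.1²) ≈ 1.2 units.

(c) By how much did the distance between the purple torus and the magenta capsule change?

-1.2

They were about 4.8 units apart before and 3.6 after — 1.2 units closer together.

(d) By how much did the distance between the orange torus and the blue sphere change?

+1.7

The distance was about 2.3 in the first image and 4.0 in the second, so they moved 1.7 units further apart.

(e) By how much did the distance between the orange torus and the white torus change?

+1.9

They were about 3.0 units apart before and 4.9 after — 1.9 units further apart.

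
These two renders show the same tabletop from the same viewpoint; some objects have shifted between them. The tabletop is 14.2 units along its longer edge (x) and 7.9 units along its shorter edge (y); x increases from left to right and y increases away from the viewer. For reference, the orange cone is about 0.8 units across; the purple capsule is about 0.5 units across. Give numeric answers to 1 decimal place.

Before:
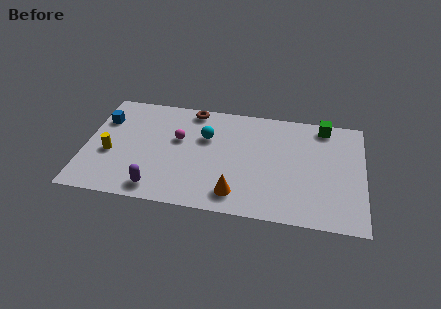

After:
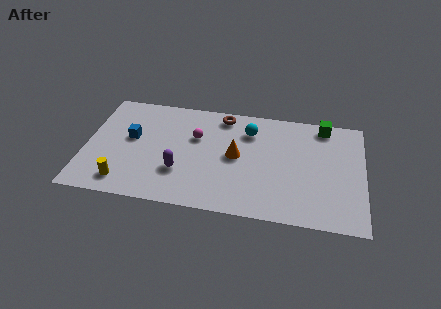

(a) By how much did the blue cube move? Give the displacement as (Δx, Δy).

(1.5, -1.1)

The blue cube started near (0.8, 5.6) and ended near (2.3, 4.5).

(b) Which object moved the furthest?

the orange cone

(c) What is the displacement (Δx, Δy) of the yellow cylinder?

(0.8, -1.9)

The yellow cylinder started near (1.3, 3.2) and ended near (2.1, 1.3).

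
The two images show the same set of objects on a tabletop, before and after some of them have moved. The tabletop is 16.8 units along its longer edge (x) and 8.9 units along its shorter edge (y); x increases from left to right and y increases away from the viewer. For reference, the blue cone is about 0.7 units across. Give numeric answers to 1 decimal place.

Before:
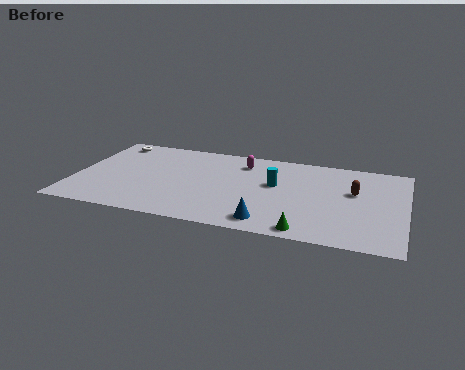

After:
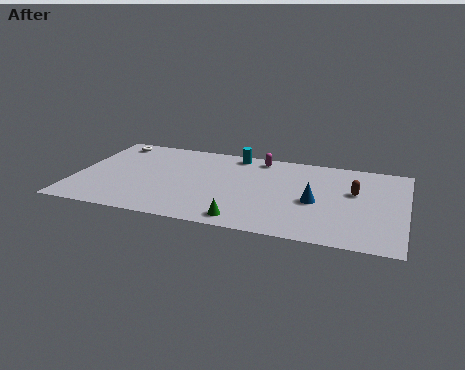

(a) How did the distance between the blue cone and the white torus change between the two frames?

+0.7

They were about 10.7 units apart before and 11.4 after — 0.7 units further apart.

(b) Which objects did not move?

the white torus and the brown capsule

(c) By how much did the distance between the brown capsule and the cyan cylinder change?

+2.8

They were about 4.0 units apart before and 6.8 after — 2.8 units further apart.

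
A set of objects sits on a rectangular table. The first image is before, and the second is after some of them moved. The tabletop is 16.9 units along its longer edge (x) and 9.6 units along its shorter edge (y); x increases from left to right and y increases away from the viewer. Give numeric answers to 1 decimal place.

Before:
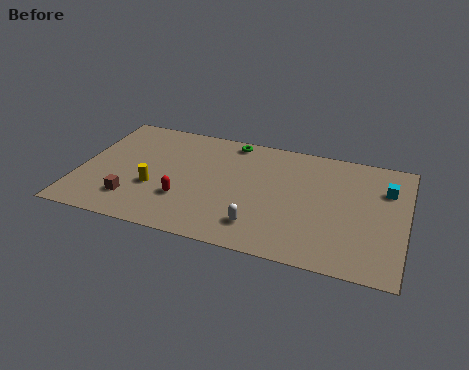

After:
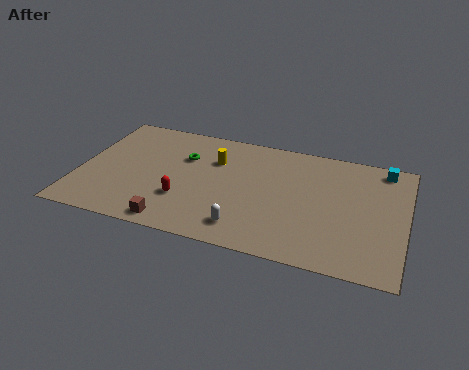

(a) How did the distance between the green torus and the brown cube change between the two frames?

-2.4

The distance was about 7.9 in the first image and 5.5 in the second, so they moved 2.4 units closer together.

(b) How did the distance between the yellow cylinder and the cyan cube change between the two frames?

-3.4

They were about 12.3 units apart before and 8.9 after — 3.4 units closer together.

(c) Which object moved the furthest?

the yellow cylinder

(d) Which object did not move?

the red capsule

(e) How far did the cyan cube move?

1.7

From (15.8, 6.8) to (15.6, 8.5), the cyan cube covered √(0.2² + 1.7²) ≈ 1.7 units.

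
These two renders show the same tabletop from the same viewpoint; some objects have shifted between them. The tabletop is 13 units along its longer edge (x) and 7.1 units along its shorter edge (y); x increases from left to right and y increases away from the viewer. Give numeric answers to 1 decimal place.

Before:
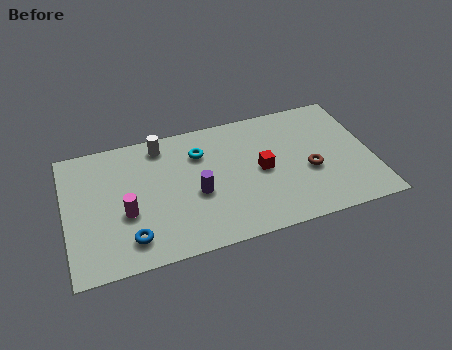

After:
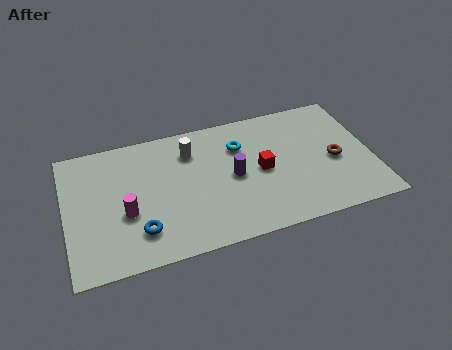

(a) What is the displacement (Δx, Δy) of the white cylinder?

(1.2, -0.7)

The white cylinder started near (4.2, 6.1) and ended near (5.4, 5.4).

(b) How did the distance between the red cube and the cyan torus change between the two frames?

-1.2

The distance was about 3.0 in the first image and 1.8 in the second, so they moved 1.2 units closer together.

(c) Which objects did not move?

the magenta cylinder and the red cube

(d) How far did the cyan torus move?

1.7

The cyan torus was near (5.8, 5.2) before and (7.5, 5.1) after, so it travelled √(1.7² + 0.1²) ≈ 1.7 units.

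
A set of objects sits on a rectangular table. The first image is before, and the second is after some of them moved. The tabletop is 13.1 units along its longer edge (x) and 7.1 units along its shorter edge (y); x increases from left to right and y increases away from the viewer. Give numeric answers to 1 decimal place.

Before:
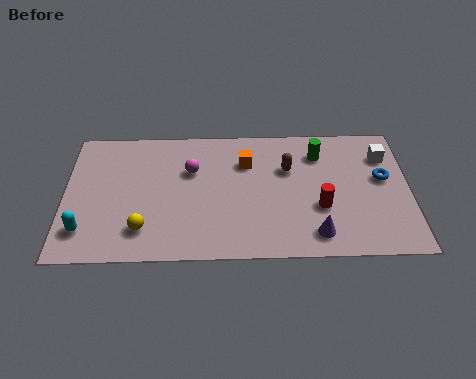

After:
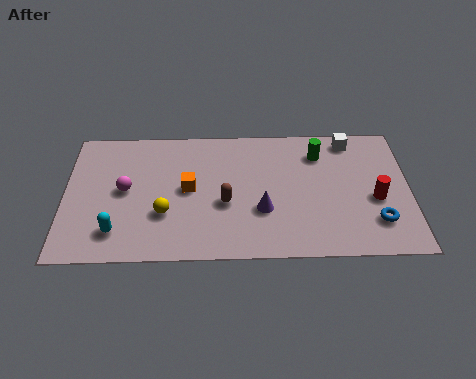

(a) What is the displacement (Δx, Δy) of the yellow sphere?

(0.8, 0.8)

From the two frames, the yellow sphere sits at roughly (3.0, 1.6) before and (3.8, 2.4) after.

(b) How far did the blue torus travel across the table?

2.3

The blue torus was near (12.1, 4.1) before and (11.8, 1.8) after, so it travelled √(0.3² + 2.3²) ≈ 2.3 units.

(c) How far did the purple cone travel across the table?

2.4

From (9.5, 1.2) to (7.5, 2.5), the purple cone covered √(2.0² + 1.3²) ≈ 2.4 units.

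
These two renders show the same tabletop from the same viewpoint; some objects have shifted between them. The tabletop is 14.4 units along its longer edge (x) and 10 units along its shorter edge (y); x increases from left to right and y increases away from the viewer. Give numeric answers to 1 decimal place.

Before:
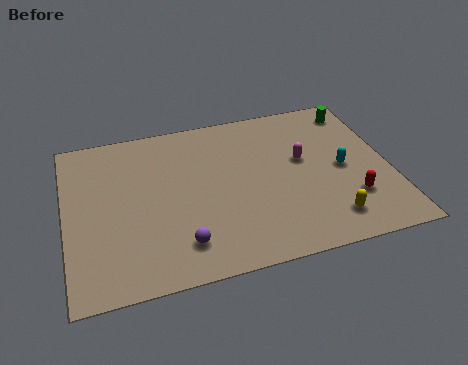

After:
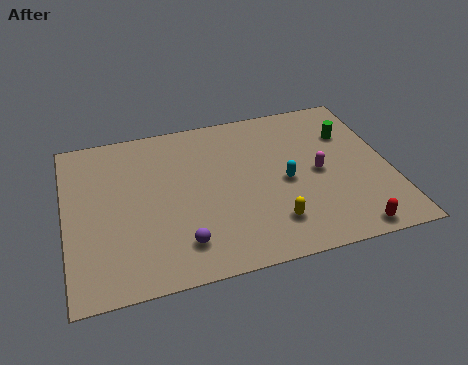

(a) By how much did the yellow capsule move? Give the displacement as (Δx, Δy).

(-2.5, 0.4)

The yellow capsule was at about (11.4, 1.8) and moved to about (8.9, 2.2).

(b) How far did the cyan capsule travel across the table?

2.6

The cyan capsule moved from about (12.3, 4.8) to (9.7, 4.6), a distance of √(2.6² + 0.2²) ≈ 2.6.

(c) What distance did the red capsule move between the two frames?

1.9

From (12.5, 2.8) to (12.2, 0.9), the red capsule covered √(0.3² + 1.9²) ≈ 1.9 units.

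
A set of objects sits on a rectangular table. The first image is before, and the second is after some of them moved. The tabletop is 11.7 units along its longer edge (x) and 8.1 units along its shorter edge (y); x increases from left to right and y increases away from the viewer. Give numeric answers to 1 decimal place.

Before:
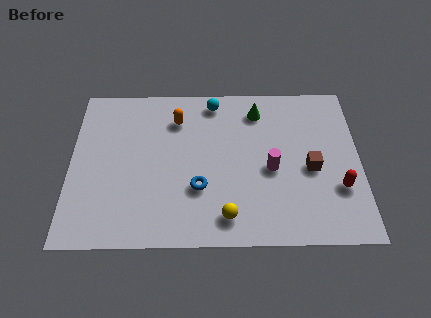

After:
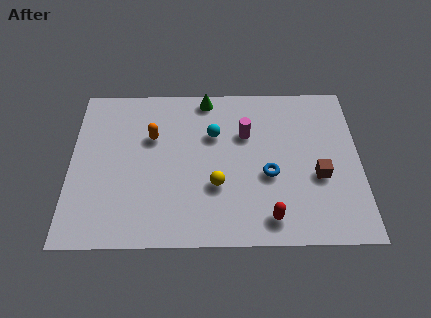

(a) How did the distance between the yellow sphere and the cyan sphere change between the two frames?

-3.2

They were about 5.8 units apart before and 2.6 after — 3.2 units closer together.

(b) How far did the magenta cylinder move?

2.1

From (8.1, 3.6) to (7.1, 5.4), the magenta cylinder covered √(1.0² + 1.8²) ≈ 2.1 units.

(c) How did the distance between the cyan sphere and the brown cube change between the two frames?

-0.5

Before: roughly 5.2 units apart; after: 4.7. That's 0.5 units closer together.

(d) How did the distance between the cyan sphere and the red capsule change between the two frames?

-2.0

They were about 6.7 units apart before and 4.7 after — 2.0 units closer together.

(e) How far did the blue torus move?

2.9

The blue torus moved from about (5.2, 2.7) to (8.0, 3.3), a distance of √(2.8² + 0.6²) ≈ 2.9.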